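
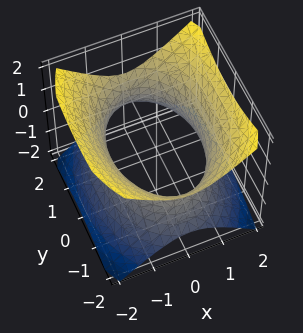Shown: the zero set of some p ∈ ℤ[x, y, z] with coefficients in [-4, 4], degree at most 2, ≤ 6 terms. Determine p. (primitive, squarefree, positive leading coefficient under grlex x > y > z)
First, degree: an hourglass — one-sheet hyperboloid; a quadric, so deg p = 2.
Then, symmetries: the x ↦ −x reflection is a symmetry, so x appears only in even powers; mirror symmetry z ↦ −z ⇒ only even powers of z; it's symmetric under y → −y, forcing even powers of y.
Next, observable constraints: the surface avoids every integer z-axis point in the box.
Finally, together with the visible shape, these determine p as stated.

2*x^2 + y^2 - 2*z^2 - 3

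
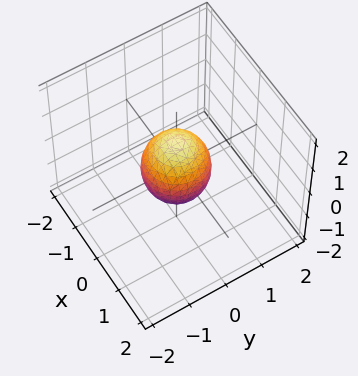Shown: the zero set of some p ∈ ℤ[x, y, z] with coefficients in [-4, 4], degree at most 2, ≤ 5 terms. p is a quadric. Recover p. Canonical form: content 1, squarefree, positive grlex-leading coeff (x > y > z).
3*x^2 + 3*y^2 + 2*z^2 - 2

Degree: bounded and convex; a quadric, so deg p = 2.
Symmetries: the z ↦ −z reflection is a symmetry, so z appears only in even powers; rotational symmetry about the z-axis ⇒ p depends on x, y only through x² + y².
From the axis intercepts and sections: a circular section at z = 0 has radius between 0 and 1; the z-axis gridline crossings are at z ∈ {-1, 1}.
Assembling these constraints gives the stated polynomial.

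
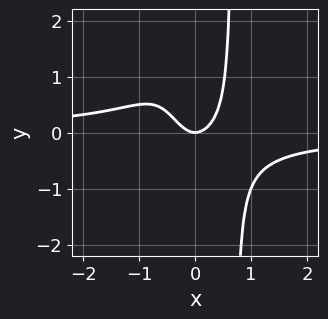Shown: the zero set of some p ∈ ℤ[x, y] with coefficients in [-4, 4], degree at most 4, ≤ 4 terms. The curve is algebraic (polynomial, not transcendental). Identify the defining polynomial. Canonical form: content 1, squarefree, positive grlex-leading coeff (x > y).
1. deg p = 4. The shape is more complex than any degree-3 curve.
2. Against the integer gridlines: one x-axis crossing is at x = 0; it crosses the y-axis at the gridline y = 0.
3. Solving for integer coefficients yields p as stated.

3*x^3*y + 2*x^2 - y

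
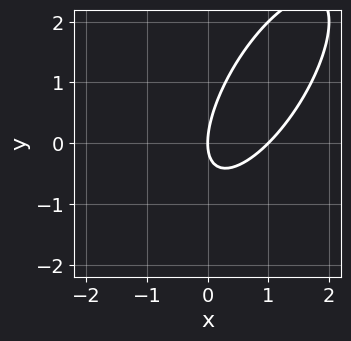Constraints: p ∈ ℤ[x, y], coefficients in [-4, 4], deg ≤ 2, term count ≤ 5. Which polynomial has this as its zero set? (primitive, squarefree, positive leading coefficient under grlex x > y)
2*x^2 - 2*x*y + y^2 - 2*x

First, deg p = 2. A generic line meets the curve in up to 2 points.
Then, reading off the gridlines: among the integer gridlines, it crosses the x-axis at x ∈ {0, 1}; one y-axis crossing is at y = 0.
Finally, solving for integer coefficients yields p as stated.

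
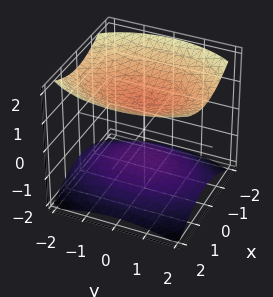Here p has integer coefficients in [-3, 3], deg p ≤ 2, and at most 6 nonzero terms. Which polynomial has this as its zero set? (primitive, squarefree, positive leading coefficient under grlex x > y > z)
2*x^2 + y^2 - 3*z^2 + 3

The picture has 2 separate pieces. They look like related sheets of one shape, so recover p as a whole.
deg p = 2. Two sheets facing apart; a quadric.
Symmetries: mirror symmetry x ↦ −x ⇒ only even powers of x; the y ↦ −y reflection is a symmetry, so y appears only in even powers; it's symmetric under z → −z, forcing even powers of z.
From the axis intercepts and sections: it misses every integer gridline on the y-axis; it misses every integer gridline on the x-axis.
Matching integer coefficients to the picture gives p. Check: (0, 0, -1) on the z-axis lies on the surface, and p(0, 0, -1) = 0. ✓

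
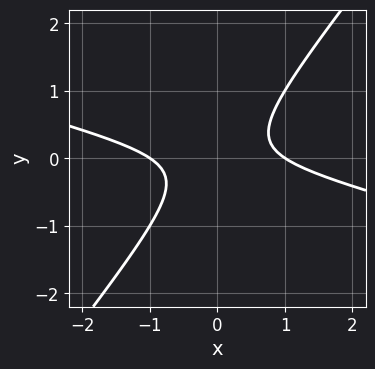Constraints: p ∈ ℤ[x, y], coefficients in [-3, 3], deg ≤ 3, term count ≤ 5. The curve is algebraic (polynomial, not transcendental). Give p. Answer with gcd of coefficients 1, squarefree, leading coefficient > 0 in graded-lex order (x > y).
x^2 + 3*x*y - 3*y^2 - 1

First, degree: a generic line meets the curve in up to 2 points, so deg p = 2.
Next, observable constraints: the x-axis gridline crossings are at x ∈ {-1, 1}; it misses every integer gridline on the y-axis.
Finally, solving for integer coefficients yields p as stated.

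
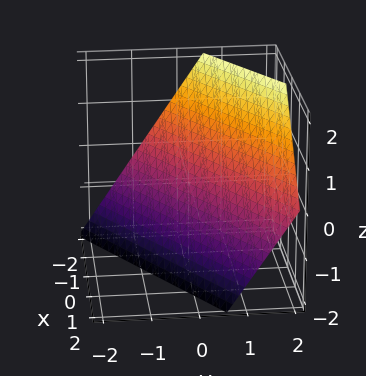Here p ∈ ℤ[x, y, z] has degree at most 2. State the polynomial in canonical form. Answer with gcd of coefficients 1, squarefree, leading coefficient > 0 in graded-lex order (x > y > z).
1. deg p = 1.
2. Reading off the gridlines: it meets the x-axis at x = -1 (among the integer gridlines); it crosses the z-axis at the gridline z = -1.
3. Assembling these constraints gives the stated polynomial.

2*x - 3*y + 2*z + 2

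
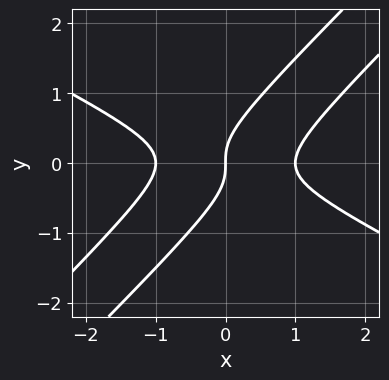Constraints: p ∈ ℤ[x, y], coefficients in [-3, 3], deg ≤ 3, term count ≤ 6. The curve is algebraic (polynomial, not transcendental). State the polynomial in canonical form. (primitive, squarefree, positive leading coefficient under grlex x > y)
First, degree: a generic line meets the curve in up to 3 points, so deg p = 3.
Then, against the integer gridlines: it crosses the y-axis at the gridline y = 0; among the integer gridlines, it crosses the x-axis at x ∈ {-1, 0, 1}.
Finally, the integer polynomial consistent with all of this is the stated p.

x^3 - 3*x*y^2 + 2*y^3 - x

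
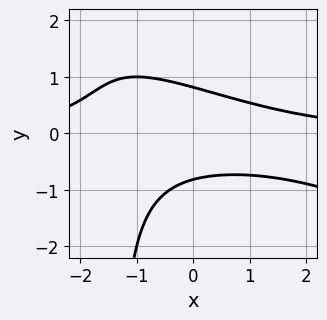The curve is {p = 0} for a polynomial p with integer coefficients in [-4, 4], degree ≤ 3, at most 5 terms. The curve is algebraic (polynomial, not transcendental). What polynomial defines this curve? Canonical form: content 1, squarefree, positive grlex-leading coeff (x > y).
x^2*y + 2*x*y^2 + 3*y^2 - 2

First, degree: the shape is more complex than any degree-2 curve, so deg p = 3.
Next, observable constraints: it misses every integer gridline on the x-axis.
Finally, matching integer coefficients to the picture gives p.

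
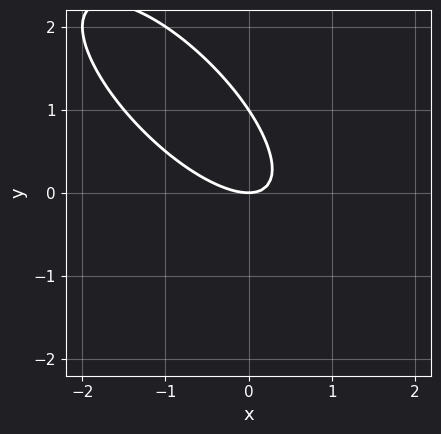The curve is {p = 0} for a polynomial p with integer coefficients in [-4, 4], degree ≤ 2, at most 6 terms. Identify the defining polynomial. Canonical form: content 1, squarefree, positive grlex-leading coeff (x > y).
deg p = 2. No degree-1 curve has this shape.
From the visible intercepts: it meets the x-axis at x = 0 (among the integer gridlines); the y-axis gridline crossings are at y ∈ {0, 1}.
Together with the visible shape, these determine p as stated.

2*x^2 + 3*x*y + 2*y^2 - 2*y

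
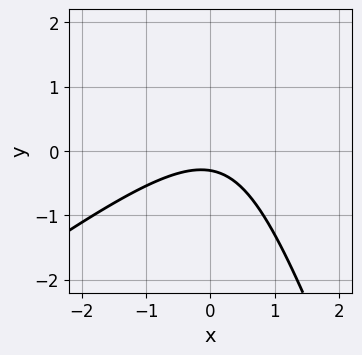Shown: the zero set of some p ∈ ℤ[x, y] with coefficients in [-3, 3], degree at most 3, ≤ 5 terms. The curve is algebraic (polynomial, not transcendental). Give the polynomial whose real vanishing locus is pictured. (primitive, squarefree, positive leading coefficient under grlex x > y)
1. The degree is 2 — no degree-1 curve has this shape.
2. From the visible intercepts: the curve avoids every integer x-axis point in the box.
3. The integer polynomial consistent with all of this is the stated p.

2*x^2 - 2*x*y - y^2 + 3*y + 1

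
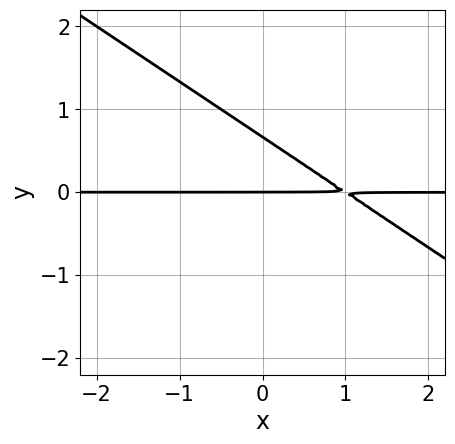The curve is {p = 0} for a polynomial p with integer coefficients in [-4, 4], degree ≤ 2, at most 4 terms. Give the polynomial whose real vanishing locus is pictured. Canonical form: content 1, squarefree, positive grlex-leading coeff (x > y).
2*x*y + 3*y^2 - 2*y

1. deg p = 2. No degree-1 curve has this shape.
2. Against the integer gridlines: it meets the y-axis at y = 0 (among the integer gridlines); the visible x-axis segment lies entirely on the curve.
3. Together with the visible shape, these determine p as stated.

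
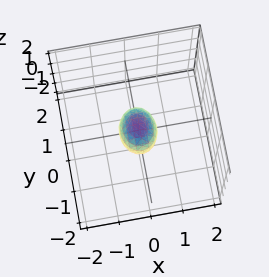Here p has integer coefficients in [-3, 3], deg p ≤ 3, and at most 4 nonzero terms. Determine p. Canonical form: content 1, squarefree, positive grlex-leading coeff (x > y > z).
3*x^2 + 2*y^2 + 2*z^2 - 1

deg p = 2. Bounded and convex; a quadric.
Symmetries: mirror symmetry x ↦ −x ⇒ only even powers of x; the z ↦ −z reflection is a symmetry, so z appears only in even powers; the y ↦ −y reflection is a symmetry, so y appears only in even powers.
These observations pin down the coefficients.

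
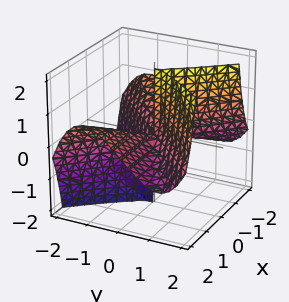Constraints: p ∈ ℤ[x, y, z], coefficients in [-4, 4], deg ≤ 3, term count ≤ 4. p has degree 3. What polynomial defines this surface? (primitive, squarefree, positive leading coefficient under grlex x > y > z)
x^2*y + x^2*z - y^3

(a) deg p = 3. A generic line meets the surface in up to 3 points.
(b) From the visible intercepts: the visible z-axis segment lies entirely on the surface; it meets the y-axis at y = 0 (among the integer gridlines); the visible x-axis segment lies entirely on the surface.
(c) These observations pin down the coefficients.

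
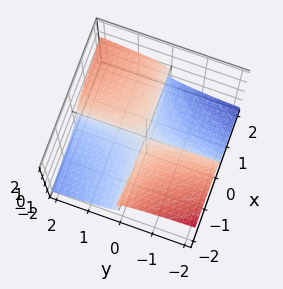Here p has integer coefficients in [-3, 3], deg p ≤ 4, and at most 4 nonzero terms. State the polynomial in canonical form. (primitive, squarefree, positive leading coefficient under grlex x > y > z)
(a) deg p = 3. A generic line meets the surface in up to 3 points.
(b) Checking where it meets the axes: the visible x-axis segment lies entirely on the surface; every point of the y-axis in the box is on the surface; one z-axis crossing is at z = 0.
(c) Assembling these constraints gives the stated polynomial.

x*z^2 + 3*z^3 - x*y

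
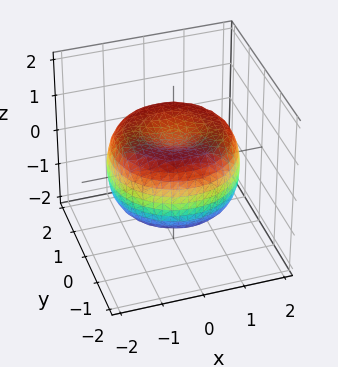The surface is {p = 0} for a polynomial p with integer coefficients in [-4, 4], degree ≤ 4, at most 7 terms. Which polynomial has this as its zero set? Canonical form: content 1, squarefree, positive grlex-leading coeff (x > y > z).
First, degree: a generic line meets the surface in up to 4 points, so deg p = 4.
Then, symmetries: the z-axis is an axis of rotation, so x and y enter only as x² + y².
Then, reading off the gridlines: a circular section at z = 1 has radius exactly 1.
Finally, together with the visible shape, these determine p as stated.

x^4 + 2*x^2*y^2 + y^4 - 2*x^2 - 2*y^2 + 2*z^2 - 1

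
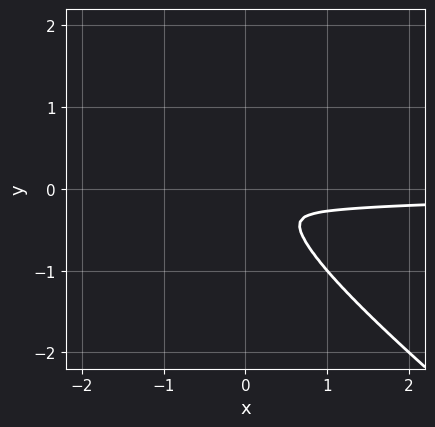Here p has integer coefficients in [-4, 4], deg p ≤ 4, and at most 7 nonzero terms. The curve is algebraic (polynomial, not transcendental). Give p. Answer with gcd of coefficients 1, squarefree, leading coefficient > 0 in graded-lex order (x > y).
x^3*y + 2*y^4 + 3*x^2*y + x^2 + y^2

1. Degree: no degree-3 curve has this shape, so deg p = 4.
2. The integer polynomial consistent with all of this is the stated p.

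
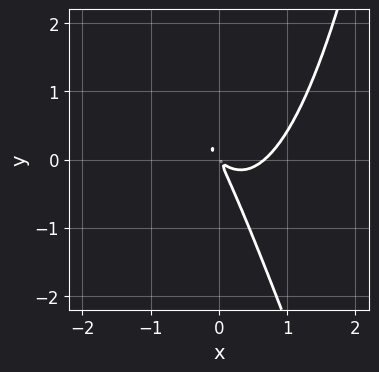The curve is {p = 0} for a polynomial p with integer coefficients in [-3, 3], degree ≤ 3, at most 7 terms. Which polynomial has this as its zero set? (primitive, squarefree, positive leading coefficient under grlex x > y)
3*x^3 + x^2*y - 2*x^2 - 3*x*y - y^2

deg p = 3.
Putting this together gives p.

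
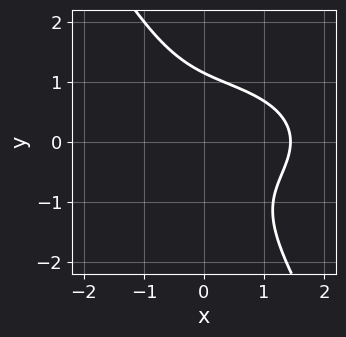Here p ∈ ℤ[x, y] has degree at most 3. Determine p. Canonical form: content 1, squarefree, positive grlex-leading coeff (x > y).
First, the degree is 3 — the shape is more complex than any degree-2 curve.
Finally, the integer polynomial consistent with all of this is the stated p.

x^3 + 3*x*y^2 + 2*y^3 - 3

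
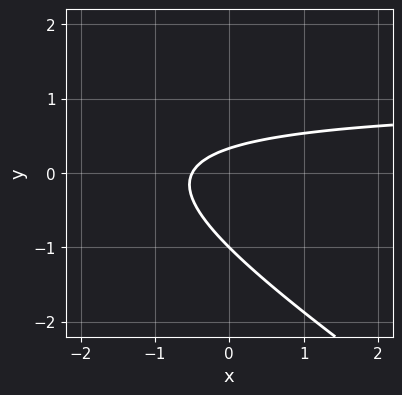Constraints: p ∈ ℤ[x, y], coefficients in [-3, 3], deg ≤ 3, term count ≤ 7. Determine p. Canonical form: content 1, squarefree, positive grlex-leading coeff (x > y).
2*x*y + 3*y^2 - 2*x + 2*y - 1

1. The degree is 2 — no degree-1 curve has this shape.
2. From the axis intercepts and sections: one y-axis crossing is at y = -1.
3. Assembling these constraints gives the stated polynomial.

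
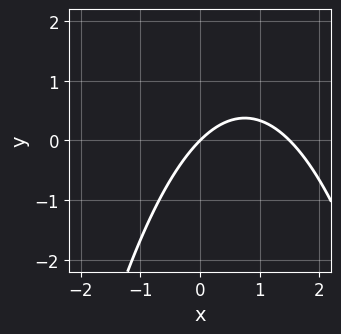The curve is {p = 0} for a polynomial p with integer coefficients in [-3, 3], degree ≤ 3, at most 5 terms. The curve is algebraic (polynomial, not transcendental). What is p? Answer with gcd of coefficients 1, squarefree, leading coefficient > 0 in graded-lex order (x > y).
2*x^2 - 3*x + 3*y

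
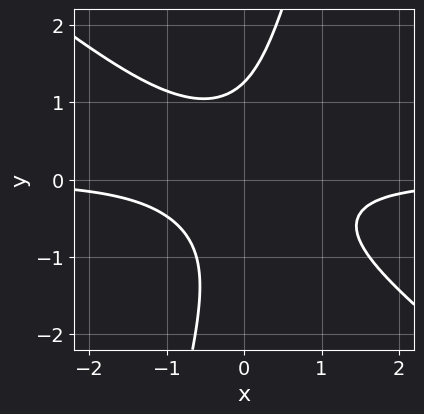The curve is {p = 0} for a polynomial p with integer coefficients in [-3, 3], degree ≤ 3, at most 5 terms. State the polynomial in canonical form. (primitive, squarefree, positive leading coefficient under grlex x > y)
1. deg p = 3. No degree-2 curve has this shape.
2. Against the integer gridlines: the curve avoids every integer x-axis point in the box.
3. Matching integer coefficients to the picture gives p.

3*x^2*y + 3*x*y^2 - y^3 + 2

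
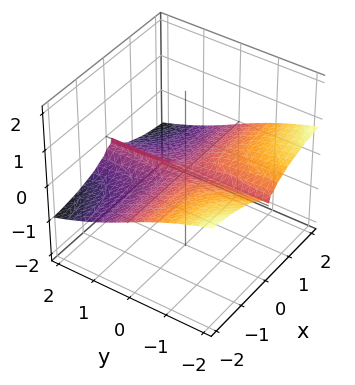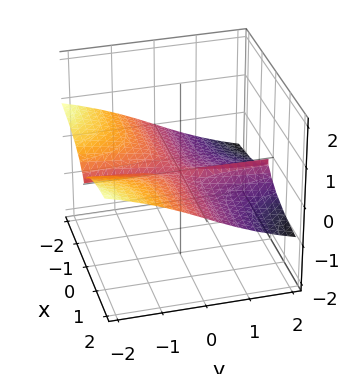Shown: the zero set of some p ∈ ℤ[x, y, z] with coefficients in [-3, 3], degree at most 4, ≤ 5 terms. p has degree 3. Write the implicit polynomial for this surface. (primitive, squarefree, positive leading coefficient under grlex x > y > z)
x^2*y + 2*x^2*z + 3*z^3

(a) deg p = 3. No degree-2 surface has this shape.
(b) Reading off the gridlines: every point of the x-axis in the box is on the surface; it crosses the z-axis at the gridline z = 0; every point of the y-axis in the box is on the surface.
(c) Assembling these constraints gives the stated polynomial.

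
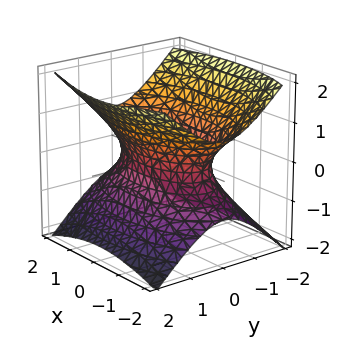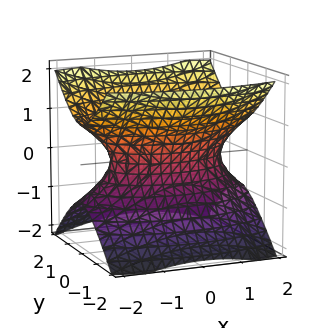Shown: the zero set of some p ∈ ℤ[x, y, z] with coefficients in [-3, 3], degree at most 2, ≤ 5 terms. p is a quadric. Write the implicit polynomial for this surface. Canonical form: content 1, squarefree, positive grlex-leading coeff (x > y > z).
1. Degree: one connected sheet with a waist; a quadric, so deg p = 2.
2. Symmetries: mirror symmetry y ↦ −y ⇒ only even powers of y; the x ↦ −x reflection is a symmetry, so x appears only in even powers; the z ↦ −z reflection is a symmetry, so z appears only in even powers.
3. From the axis intercepts and sections: it misses every integer gridline on the z-axis.
4. These observations pin down the coefficients.

x^2 + 3*y^2 - 3*z^2 - 2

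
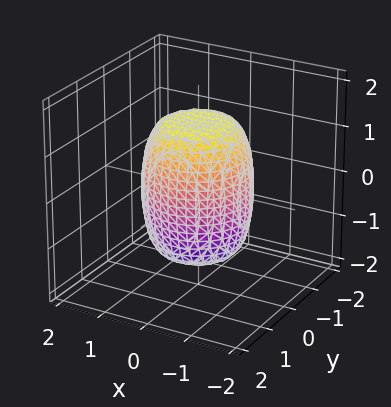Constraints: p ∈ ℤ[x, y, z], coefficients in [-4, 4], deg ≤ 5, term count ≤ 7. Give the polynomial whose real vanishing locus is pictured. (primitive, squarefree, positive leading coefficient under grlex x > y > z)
2*x^4 + 4*x^2*y^2 + 2*y^4 - x^2 - y^2 + z^2 - 2

First, degree: no degree-3 surface has this shape, so deg p = 4.
Next, by symmetry, every cross-section ⟂ z is a circle, so x, y appear only via x² + y².
Next, observable constraints: a circular section at z = 1 has radius exactly 1.
Finally, fitting integer coefficients to these (and the overall shape) gives p.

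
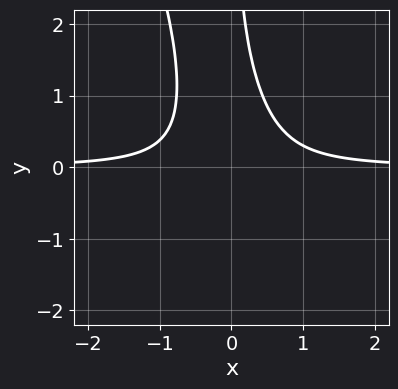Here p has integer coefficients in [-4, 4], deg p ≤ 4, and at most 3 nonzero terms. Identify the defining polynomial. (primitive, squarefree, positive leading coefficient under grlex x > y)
1. Degree: no degree-2 curve has this shape, so deg p = 3.
2. Observable constraints: it misses every integer gridline on the x-axis; the curve avoids every integer y-axis point in the box.
3. Fitting integer coefficients to these (and the overall shape) gives p.

3*x^2*y + x*y^2 - 1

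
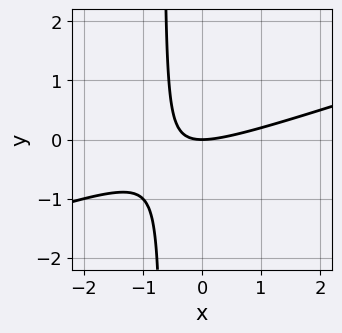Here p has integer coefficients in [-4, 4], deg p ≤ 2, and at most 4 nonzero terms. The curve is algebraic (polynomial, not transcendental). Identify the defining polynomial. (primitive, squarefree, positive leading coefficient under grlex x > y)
x^2 - 3*x*y - 2*y

1. The degree is 2 — a generic line meets the curve in up to 2 points.
2. From the axis intercepts and sections: it crosses the y-axis at the gridline y = 0; it meets the x-axis at x = 0 (among the integer gridlines).
3. Assembling these constraints gives the stated polynomial.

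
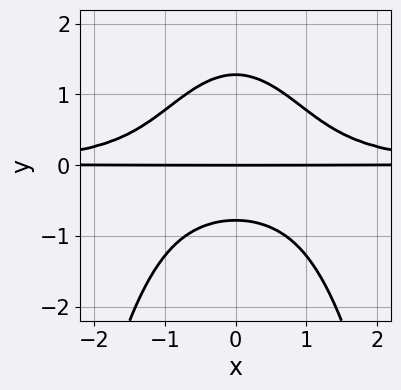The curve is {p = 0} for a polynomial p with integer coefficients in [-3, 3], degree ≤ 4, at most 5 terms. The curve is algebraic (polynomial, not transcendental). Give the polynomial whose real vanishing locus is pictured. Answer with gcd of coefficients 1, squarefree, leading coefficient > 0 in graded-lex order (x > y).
2*x^2*y^2 + 2*y^3 - y^2 - 2*y

1. Degree: a generic line meets the curve in up to 4 points, so deg p = 4.
2. Symmetries: mirror symmetry x ↦ −x ⇒ only even powers of x.
3. From the axis intercepts and sections: the visible x-axis segment lies entirely on the curve; it meets the y-axis at y = 0 (among the integer gridlines).
4. Putting this together gives p.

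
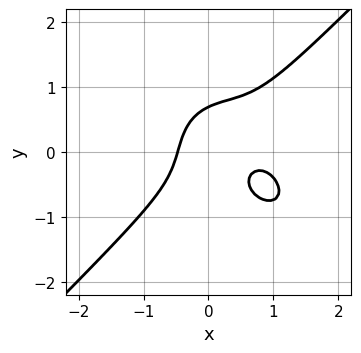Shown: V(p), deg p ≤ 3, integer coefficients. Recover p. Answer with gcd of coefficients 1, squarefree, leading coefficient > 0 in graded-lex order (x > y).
3*x^3 - 3*y^3 - 3*x^2 + 3*x*y + 1

1. The degree is 3 — no degree-2 curve has this shape.
2. Matching integer coefficients to the picture gives p.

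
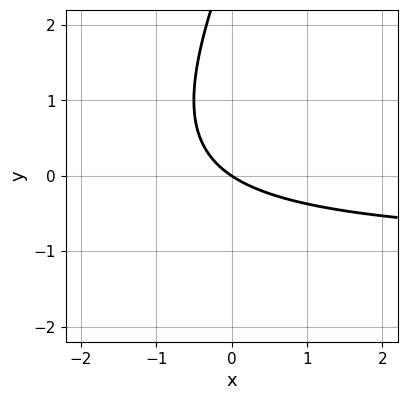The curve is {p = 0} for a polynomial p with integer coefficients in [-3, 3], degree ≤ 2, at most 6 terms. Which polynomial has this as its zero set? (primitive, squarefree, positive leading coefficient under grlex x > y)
2*x*y - y^2 + 2*x + 3*y

(a) deg p = 2.
(b) From the axis intercepts and sections: it crosses the y-axis at the gridline y = 0; it crosses the x-axis at the gridline x = 0.
(c) Fitting integer coefficients to these (and the overall shape) gives p.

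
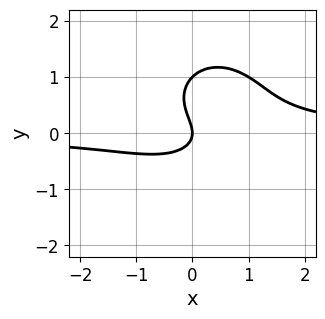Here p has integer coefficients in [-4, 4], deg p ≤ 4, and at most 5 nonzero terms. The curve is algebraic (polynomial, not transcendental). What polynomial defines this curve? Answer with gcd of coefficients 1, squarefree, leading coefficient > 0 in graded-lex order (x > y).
3*x^2*y + 3*y^3 - x*y - 3*y^2 - 2*x

(a) Degree: the shape is more complex than any degree-2 curve, so deg p = 3.
(b) From the axis intercepts and sections: it crosses the x-axis at the gridline x = 0; among the integer gridlines, it crosses the y-axis at y ∈ {0, 1}.
(c) Matching integer coefficients to the picture gives p.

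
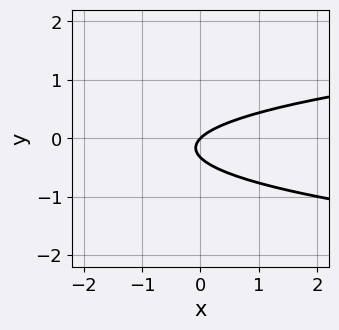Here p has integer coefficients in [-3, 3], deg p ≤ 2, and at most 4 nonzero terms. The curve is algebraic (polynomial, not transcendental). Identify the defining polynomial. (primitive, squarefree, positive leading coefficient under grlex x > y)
First, deg p = 2.
Then, checking where it meets the axes: it meets the y-axis at y = 0 (among the integer gridlines); one x-axis crossing is at x = 0.
Finally, the integer polynomial consistent with all of this is the stated p.

3*y^2 - x + y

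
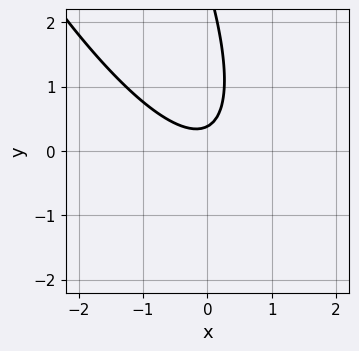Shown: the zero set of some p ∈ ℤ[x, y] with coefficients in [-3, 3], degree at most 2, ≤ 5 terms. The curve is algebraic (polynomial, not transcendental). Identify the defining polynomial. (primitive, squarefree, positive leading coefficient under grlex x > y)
Degree: no degree-1 curve has this shape, so deg p = 2.
Reading off the gridlines: the curve avoids every integer x-axis point in the box.
Fitting integer coefficients to these (and the overall shape) gives p.

3*x^2 + 3*x*y + y^2 - 3*y + 1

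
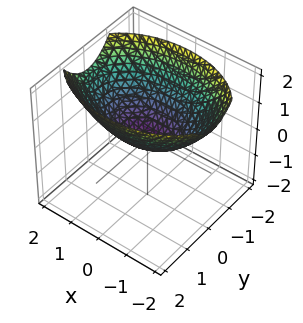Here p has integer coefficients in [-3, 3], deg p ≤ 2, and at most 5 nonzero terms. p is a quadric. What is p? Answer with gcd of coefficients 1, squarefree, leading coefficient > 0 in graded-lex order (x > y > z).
x^2 + 2*y^2 - 3*z

1. Degree: a single bowl opening along one axis; a quadric, so deg p = 2.
2. Symmetries: the x ↦ −x reflection is a symmetry, so x appears only in even powers; mirror symmetry y ↦ −y ⇒ only even powers of y.
3. Checking where it meets the axes: it meets the z-axis at z = 0 (among the integer gridlines); it meets the x-axis at x = 0 (among the integer gridlines); one y-axis crossing is at y = 0.
4. The integer polynomial consistent with all of this is the stated p.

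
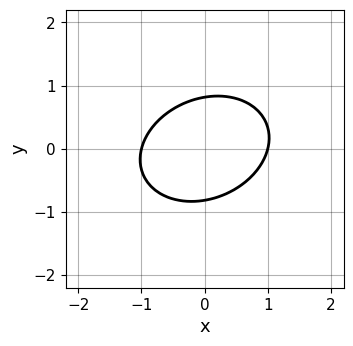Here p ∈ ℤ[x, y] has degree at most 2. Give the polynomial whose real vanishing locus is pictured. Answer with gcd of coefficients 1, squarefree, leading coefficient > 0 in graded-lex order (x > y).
2*x^2 - x*y + 3*y^2 - 2

The degree is 2 — no degree-1 curve has this shape.
From the visible intercepts: the x-axis gridline crossings are at x ∈ {-1, 1}.
Fitting integer coefficients to these (and the overall shape) gives p.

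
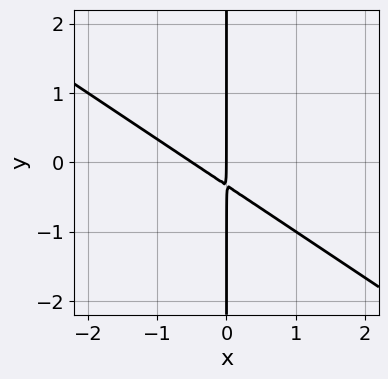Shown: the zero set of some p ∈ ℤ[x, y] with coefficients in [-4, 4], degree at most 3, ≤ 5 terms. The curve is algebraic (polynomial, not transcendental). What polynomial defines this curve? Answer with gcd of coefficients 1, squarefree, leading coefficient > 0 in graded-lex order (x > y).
2*x^2 + 3*x*y + x

Degree: no degree-1 curve has this shape, so deg p = 2.
Checking where it meets the axes: it meets the x-axis at x = 0 (among the integer gridlines); every point of the y-axis in the box is on the curve.
Fitting integer coefficients to these (and the overall shape) gives p.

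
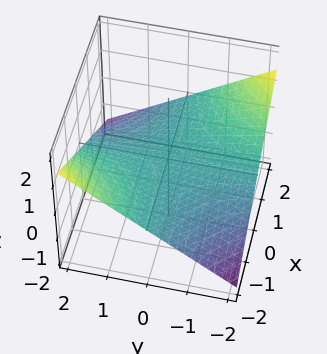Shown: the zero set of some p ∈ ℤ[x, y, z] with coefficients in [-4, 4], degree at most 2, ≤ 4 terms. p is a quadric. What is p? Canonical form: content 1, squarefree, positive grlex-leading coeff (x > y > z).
x*y + 3*z

First, degree: a saddle surface; a quadric, so deg p = 2.
Next, from the visible intercepts: every point of the x-axis in the box is on the surface; every point of the y-axis in the box is on the surface; it crosses the z-axis at the gridline z = 0.
Finally, matching integer coefficients to the picture gives p.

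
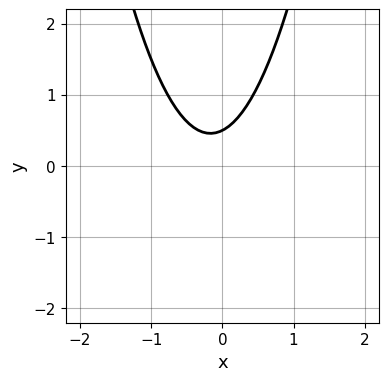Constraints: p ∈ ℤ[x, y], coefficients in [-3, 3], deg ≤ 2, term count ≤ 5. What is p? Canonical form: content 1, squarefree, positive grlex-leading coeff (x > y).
Degree: the shape is more complex than any degree-1 curve, so deg p = 2.
Observable constraints: it misses every integer gridline on the x-axis.
The integer polynomial consistent with all of this is the stated p.

3*x^2 + x - 2*y + 1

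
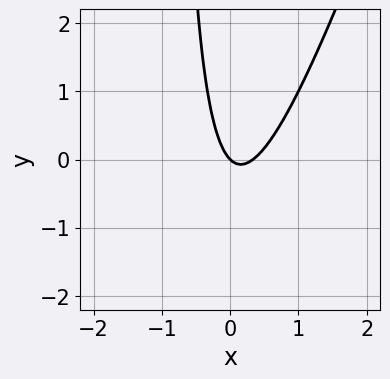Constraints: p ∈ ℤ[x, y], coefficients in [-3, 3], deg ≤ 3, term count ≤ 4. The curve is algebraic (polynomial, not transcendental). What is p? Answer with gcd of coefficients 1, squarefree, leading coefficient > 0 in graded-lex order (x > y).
(a) deg p = 2.
(b) From the axis intercepts and sections: it crosses the y-axis at the gridline y = 0; one x-axis crossing is at x = 0.
(c) Assembling these constraints gives the stated polynomial.

3*x^2 - x*y - x - y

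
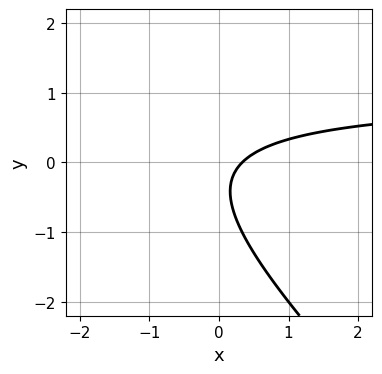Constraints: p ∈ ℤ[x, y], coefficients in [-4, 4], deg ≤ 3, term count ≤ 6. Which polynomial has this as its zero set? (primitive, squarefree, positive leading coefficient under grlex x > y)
3*x*y + 3*y^2 - 3*x + 2*y + 1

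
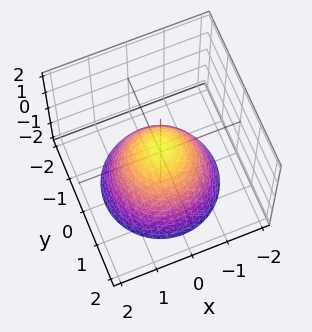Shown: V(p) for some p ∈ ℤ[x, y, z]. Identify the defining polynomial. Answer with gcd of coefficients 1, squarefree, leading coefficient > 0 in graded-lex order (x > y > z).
The degree is 2 — no degree-1 surface has this shape.
Symmetries: the z-axis is an axis of rotation, so x and y enter only as x² + y².
Against the integer gridlines: a circular section at z = -2 has radius between 1 and 2.
Assembling these constraints gives the stated polynomial.

3*x^2 + 3*y^2 + 3*z - 1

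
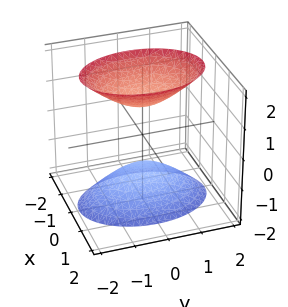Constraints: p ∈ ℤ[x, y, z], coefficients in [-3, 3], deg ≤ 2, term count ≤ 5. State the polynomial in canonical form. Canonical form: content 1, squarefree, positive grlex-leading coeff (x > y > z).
First, the picture has 2 separate pieces.
Then, the degree is 2 — two sheets facing apart; a quadric.
Next, symmetries: mirror symmetry y ↦ −y ⇒ only even powers of y; the x ↦ −x reflection is a symmetry, so x appears only in even powers; the z ↦ −z reflection is a symmetry, so z appears only in even powers.
Next, checking where it meets the axes: the surface avoids every integer x-axis point in the box; among the integer gridlines, it crosses the z-axis at z ∈ {-1, 1}; the surface avoids every integer y-axis point in the box.
Finally, solving for integer coefficients yields p as stated.

2*x^2 + y^2 - z^2 + 1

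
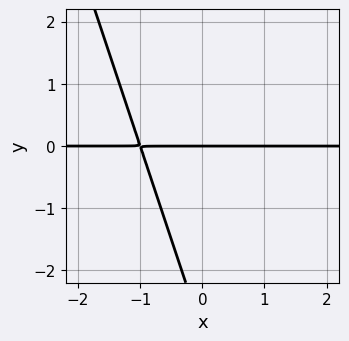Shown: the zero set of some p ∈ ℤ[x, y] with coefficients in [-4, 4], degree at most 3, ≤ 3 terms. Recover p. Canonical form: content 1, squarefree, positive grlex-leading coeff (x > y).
The degree is 2 — the shape is more complex than any degree-1 curve.
Reading off the gridlines: it crosses the y-axis at the gridline y = 0; the visible x-axis segment lies entirely on the curve.
Solving for integer coefficients yields p as stated.

3*x*y + y^2 + 3*y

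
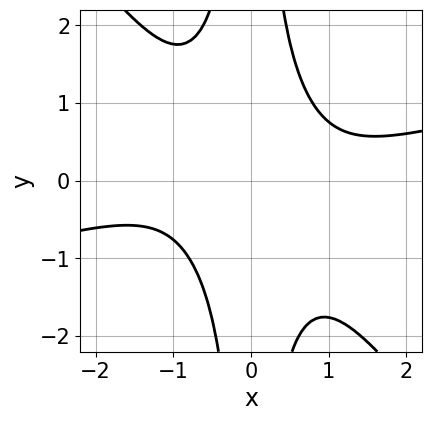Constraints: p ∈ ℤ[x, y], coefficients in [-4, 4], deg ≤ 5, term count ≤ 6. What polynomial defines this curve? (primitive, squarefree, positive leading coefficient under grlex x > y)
First, deg p = 4.
Next, reading off the gridlines: it misses every integer gridline on the x-axis; the curve avoids every integer y-axis point in the box.
Finally, fitting integer coefficients to these (and the overall shape) gives p.

x^4 - 3*x^3*y - 3*x^2*y^2 + 3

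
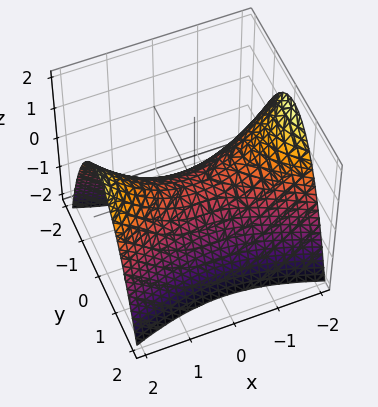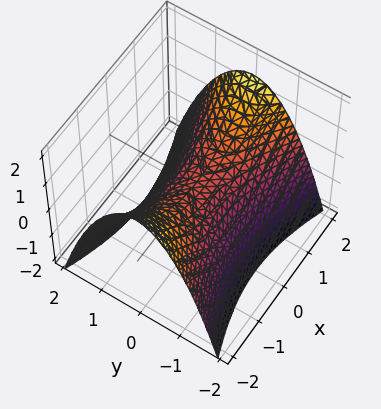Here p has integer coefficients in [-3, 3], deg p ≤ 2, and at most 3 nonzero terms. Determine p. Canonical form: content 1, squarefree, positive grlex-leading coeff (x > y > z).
x^2 - 3*y^2 - 3*z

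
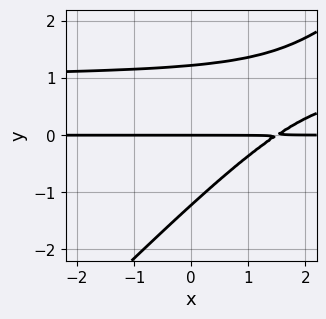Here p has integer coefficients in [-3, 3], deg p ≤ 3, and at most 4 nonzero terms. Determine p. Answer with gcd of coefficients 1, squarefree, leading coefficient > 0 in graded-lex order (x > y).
1. The degree is 3 — no degree-2 curve has this shape.
2. Reading off the gridlines: one y-axis crossing is at y = 0; the visible x-axis segment lies entirely on the curve.
3. Together with the visible shape, these determine p as stated.

2*x*y^2 - 2*y^3 - 2*x*y + 3*y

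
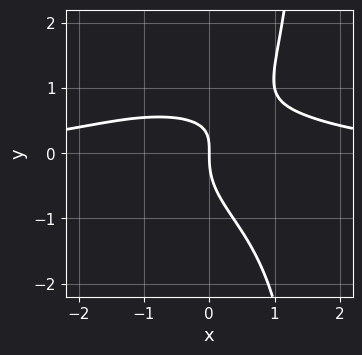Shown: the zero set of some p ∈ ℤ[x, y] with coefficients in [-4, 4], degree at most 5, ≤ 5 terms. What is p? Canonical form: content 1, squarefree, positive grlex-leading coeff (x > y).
x^3*y + 2*x*y^3 - 3*y^3 + 3*x*y - 3*x

First, degree: the shape is more complex than any degree-3 curve, so deg p = 4.
Next, reading off the gridlines: it crosses the x-axis at the gridline x = 0; it crosses the y-axis at the gridline y = 0.
Finally, solving for integer coefficients yields p as stated.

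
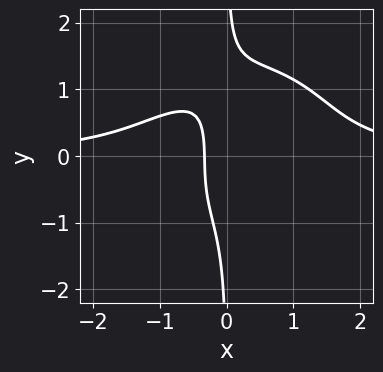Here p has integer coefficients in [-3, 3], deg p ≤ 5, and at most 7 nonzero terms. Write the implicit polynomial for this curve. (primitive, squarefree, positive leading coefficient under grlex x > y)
Degree: the shape is more complex than any degree-3 curve, so deg p = 4.
Observable constraints: it misses every integer gridline on the y-axis.
These observations pin down the coefficients.

2*x^3*y - x^2*y^2 + 2*x*y^3 - 3*x - 1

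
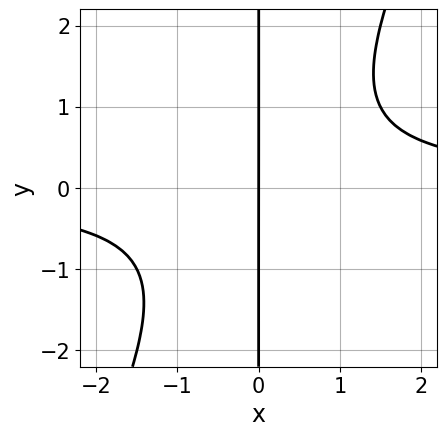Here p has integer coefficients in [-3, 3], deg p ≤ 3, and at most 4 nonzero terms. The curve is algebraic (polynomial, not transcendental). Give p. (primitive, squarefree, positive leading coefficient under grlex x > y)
1. The degree is 3 — no degree-2 curve has this shape.
2. Checking where it meets the axes: one x-axis crossing is at x = 0; the visible y-axis segment lies entirely on the curve.
3. Fitting integer coefficients to these (and the overall shape) gives p.

2*x^2*y - x*y^2 - 2*x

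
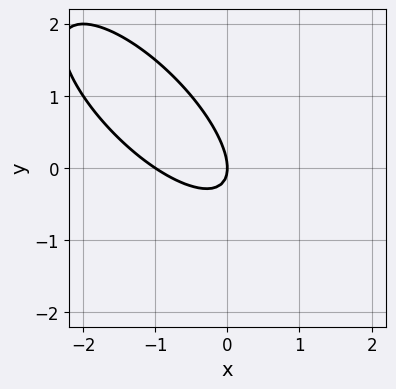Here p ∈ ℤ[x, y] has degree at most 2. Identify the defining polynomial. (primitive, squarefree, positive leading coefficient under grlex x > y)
(a) The degree is 2 — a generic line meets the curve in up to 2 points.
(b) Checking where it meets the axes: one y-axis crossing is at y = 0; among the integer gridlines, it crosses the x-axis at x ∈ {-1, 0}.
(c) Solving for integer coefficients yields p as stated.

2*x^2 + 3*x*y + 2*y^2 + 2*x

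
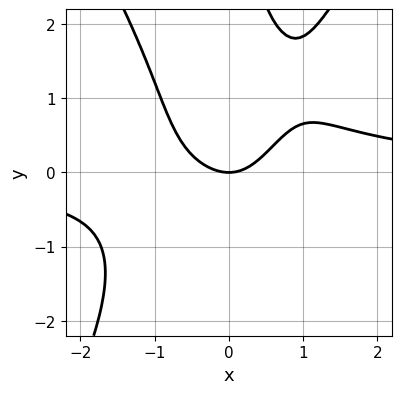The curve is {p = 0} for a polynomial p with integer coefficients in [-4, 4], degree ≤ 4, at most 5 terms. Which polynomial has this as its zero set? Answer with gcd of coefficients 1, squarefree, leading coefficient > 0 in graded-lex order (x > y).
3*x^3*y - x*y^3 - 3*x^2 - x*y + 3*y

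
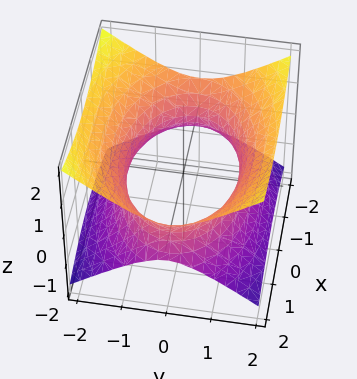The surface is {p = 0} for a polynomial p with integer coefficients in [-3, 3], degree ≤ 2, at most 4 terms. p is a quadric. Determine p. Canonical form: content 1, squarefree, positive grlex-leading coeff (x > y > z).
(a) deg p = 2. One connected sheet with a waist; a quadric.
(b) Symmetries: the z ↦ −z reflection is a symmetry, so z appears only in even powers; mirror symmetry y ↦ −y ⇒ only even powers of y; the x ↦ −x reflection is a symmetry, so x appears only in even powers.
(c) From the axis intercepts and sections: the surface avoids every integer z-axis point in the box.
(d) Putting this together gives p.

x^2 + 2*y^2 - 3*z^2 - 3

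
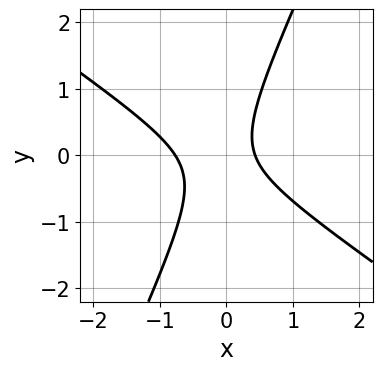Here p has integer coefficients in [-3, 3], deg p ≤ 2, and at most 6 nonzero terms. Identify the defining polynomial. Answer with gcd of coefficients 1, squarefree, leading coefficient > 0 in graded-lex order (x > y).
1. The degree is 2 — no degree-1 curve has this shape.
2. Reading off the gridlines: it misses every integer gridline on the y-axis.
3. Together with the visible shape, these determine p as stated.

3*x^2 + 3*x*y - 2*y^2 + x - 1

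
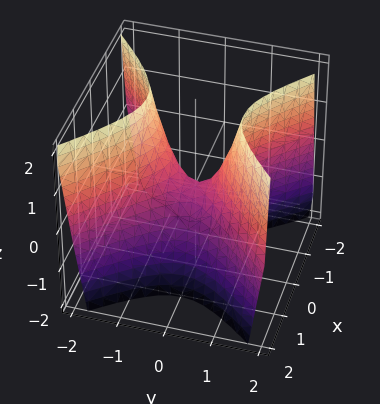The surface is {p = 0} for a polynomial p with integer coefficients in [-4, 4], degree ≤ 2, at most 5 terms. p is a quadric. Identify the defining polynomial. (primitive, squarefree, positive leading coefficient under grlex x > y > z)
2*x^2 - 2*y^2 + z

(a) The degree is 2 — a saddle surface; a quadric.
(b) Symmetries: it's symmetric under x → −x, forcing even powers of x; it's symmetric under y → −y, forcing even powers of y.
(c) Observable constraints: it meets the y-axis at y = 0 (among the integer gridlines); it crosses the z-axis at the gridline z = 0; one x-axis crossing is at x = 0.
(d) Matching integer coefficients to the picture gives p.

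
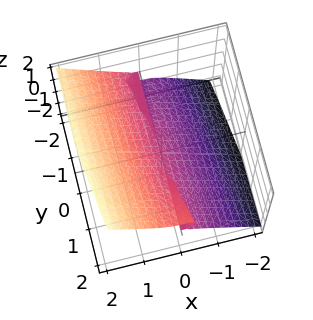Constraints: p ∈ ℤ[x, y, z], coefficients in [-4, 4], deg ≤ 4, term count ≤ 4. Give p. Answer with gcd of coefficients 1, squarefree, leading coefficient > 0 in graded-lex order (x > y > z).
3*x^3 + y*z^2 - 3*z^3

The degree is 3 — the shape is more complex than any degree-2 surface.
Observable constraints: it meets the z-axis at z = 0 (among the integer gridlines); the visible y-axis segment lies entirely on the surface.
Together with the visible shape, these determine p as stated.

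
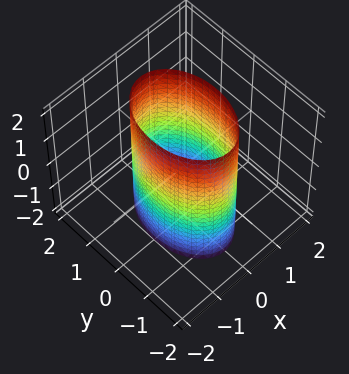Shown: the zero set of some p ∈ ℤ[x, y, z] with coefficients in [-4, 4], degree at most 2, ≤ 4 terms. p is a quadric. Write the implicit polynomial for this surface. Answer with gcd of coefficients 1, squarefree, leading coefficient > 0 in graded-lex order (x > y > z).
(a) deg p = 2.
(b) Symmetries: mirror symmetry y ↦ −y ⇒ only even powers of y; the z ↦ −z reflection is a symmetry, so z appears only in even powers; mirror symmetry x ↦ −x ⇒ only even powers of x.
(c) Reading off the gridlines: among the integer gridlines, it crosses the x-axis at x ∈ {-1, 1}; it misses every integer gridline on the z-axis.
(d) These observations pin down the coefficients.

2*x^2 + y^2 - 2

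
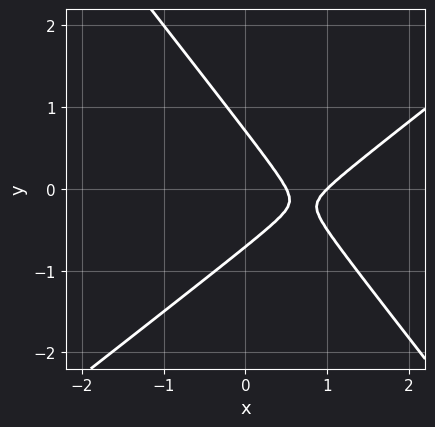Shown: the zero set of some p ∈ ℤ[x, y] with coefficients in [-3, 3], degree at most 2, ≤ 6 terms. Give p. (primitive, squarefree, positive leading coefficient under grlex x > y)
2*x^2 - x*y - 2*y^2 - 3*x + 1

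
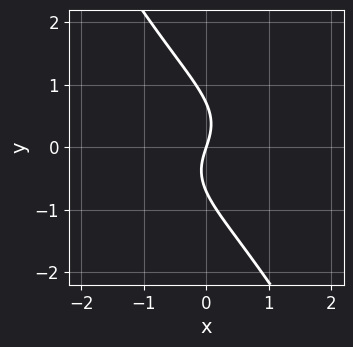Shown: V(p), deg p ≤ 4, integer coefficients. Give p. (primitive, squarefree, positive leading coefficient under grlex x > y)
x^3 + 3*x*y^2 + 2*y^3 + 3*x - y

1. The degree is 3 — the shape is more complex than any degree-2 curve.
2. Against the integer gridlines: it crosses the y-axis at the gridline y = 0; it crosses the x-axis at the gridline x = 0.
3. The integer polynomial consistent with all of this is the stated p.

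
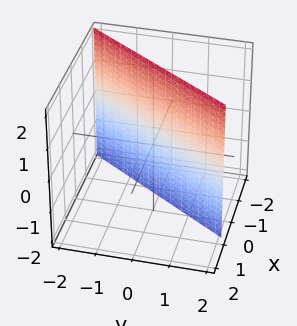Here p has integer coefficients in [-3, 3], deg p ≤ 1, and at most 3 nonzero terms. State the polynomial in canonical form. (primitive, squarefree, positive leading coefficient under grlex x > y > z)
The degree is 1 — every cross-section is a straight line — this is a plane.
From the axis intercepts and sections: no z-intercept at any integer in the box; one y-axis crossing is at y = 1.
Assembling these constraints gives the stated polynomial.

3*x - 2*y + 2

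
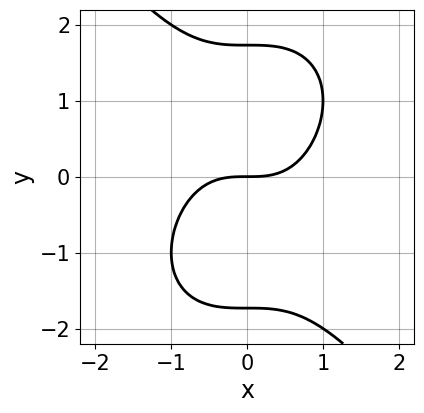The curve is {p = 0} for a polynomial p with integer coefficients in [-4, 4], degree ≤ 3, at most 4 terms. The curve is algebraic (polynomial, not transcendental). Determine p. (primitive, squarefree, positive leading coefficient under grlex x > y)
2*x^3 + y^3 - 3*y

(a) The degree is 3 — no degree-2 curve has this shape.
(b) Checking where it meets the axes: it crosses the y-axis at the gridline y = 0; one x-axis crossing is at x = 0.
(c) These observations pin down the coefficients.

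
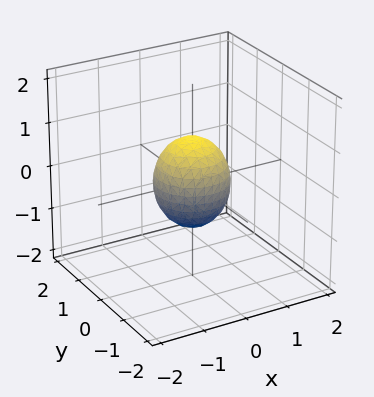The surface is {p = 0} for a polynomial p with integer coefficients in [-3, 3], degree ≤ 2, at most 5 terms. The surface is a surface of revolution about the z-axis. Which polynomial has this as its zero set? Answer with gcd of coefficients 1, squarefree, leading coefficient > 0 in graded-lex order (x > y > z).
First, the degree is 2 — a generic line meets the surface in up to 2 points.
Then, by symmetry, every cross-section ⟂ z is a circle, so x, y appear only via x² + y².
Then, from the axis intercepts and sections: a circular section at z = 0 has radius between 0 and 1; among the integer gridlines, it crosses the z-axis at z ∈ {-1, 1}.
Finally, putting this together gives p.

3*x^2 + 3*y^2 + 2*z^2 - 2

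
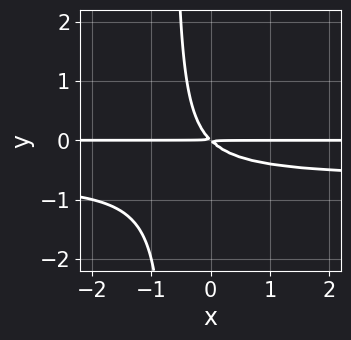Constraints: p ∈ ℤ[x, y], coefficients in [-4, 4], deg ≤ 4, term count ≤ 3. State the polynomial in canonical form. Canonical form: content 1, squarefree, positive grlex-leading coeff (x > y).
3*x*y^2 + 2*x*y + 2*y^2

First, deg p = 3. The shape is more complex than any degree-2 curve.
Next, against the integer gridlines: the visible x-axis segment lies entirely on the curve.
Finally, solving for integer coefficients yields p as stated.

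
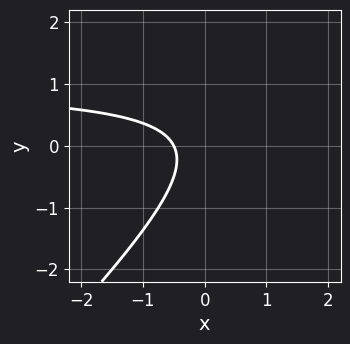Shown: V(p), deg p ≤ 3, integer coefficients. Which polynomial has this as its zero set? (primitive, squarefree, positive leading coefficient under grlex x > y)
1. The degree is 2 — the shape is more complex than any degree-1 curve.
2. Against the integer gridlines: it misses every integer gridline on the y-axis.
3. Assembling these constraints gives the stated polynomial.

2*x*y - 2*y^2 - 2*x - 1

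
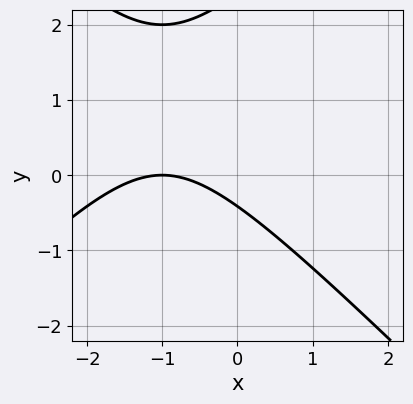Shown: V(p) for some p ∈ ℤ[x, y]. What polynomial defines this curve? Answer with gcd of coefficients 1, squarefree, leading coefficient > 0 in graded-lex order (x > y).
x^2 - y^2 + 2*x + 2*y + 1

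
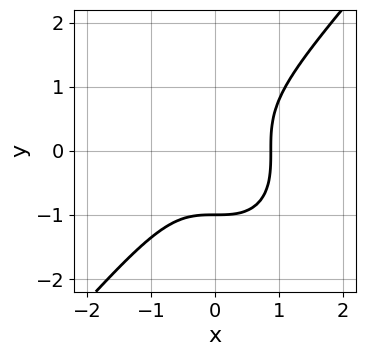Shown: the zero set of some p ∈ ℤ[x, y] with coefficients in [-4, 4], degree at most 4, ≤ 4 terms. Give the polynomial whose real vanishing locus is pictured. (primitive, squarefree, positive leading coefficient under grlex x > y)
3*x^3 - 2*y^3 - 2

(a) deg p = 3.
(b) From the visible intercepts: it meets the y-axis at y = -1 (among the integer gridlines).
(c) Matching integer coefficients to the picture gives p.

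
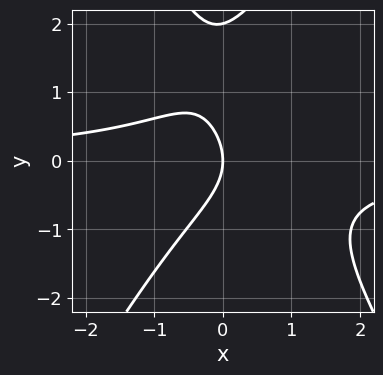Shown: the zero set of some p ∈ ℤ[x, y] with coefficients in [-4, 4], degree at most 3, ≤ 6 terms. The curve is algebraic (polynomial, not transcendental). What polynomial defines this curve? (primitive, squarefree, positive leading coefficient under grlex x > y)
3*x^2*y - y^3 - x*y + 2*y^2 + 3*x

(a) The degree is 3 — the shape is more complex than any degree-2 curve.
(b) Reading off the gridlines: the y-axis gridline crossings are at y ∈ {0, 2}; it crosses the x-axis at the gridline x = 0.
(c) Fitting integer coefficients to these (and the overall shape) gives p.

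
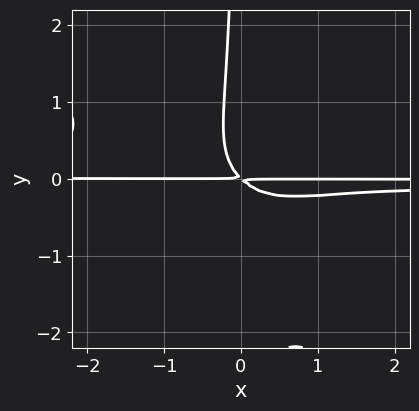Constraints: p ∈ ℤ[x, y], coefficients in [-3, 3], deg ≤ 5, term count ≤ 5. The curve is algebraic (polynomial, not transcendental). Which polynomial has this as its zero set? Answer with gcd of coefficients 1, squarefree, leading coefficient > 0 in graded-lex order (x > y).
First, the degree is 4 — no degree-3 curve has this shape.
Next, from the axis intercepts and sections: the visible x-axis segment lies entirely on the curve.
Finally, the integer polynomial consistent with all of this is the stated p.

2*x^2*y^2 + 2*x*y^3 + 2*x*y^2 + x*y + y^2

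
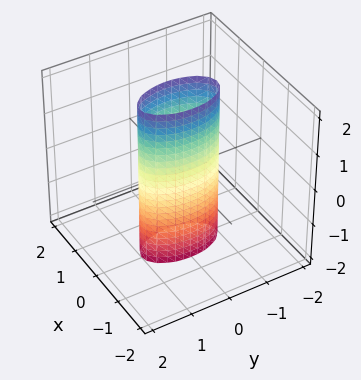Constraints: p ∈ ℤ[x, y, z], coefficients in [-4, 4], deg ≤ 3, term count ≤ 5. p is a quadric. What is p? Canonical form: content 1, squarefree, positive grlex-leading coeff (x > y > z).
3*x^2 + y^2 - 1

(a) Degree: constant cross-section along one axis; a quadric, so deg p = 2.
(b) Symmetries: mirror symmetry x ↦ −x ⇒ only even powers of x; it's symmetric under y → −y, forcing even powers of y; the z ↦ −z reflection is a symmetry, so z appears only in even powers.
(c) From the axis intercepts and sections: the y-axis gridline crossings are at y ∈ {-1, 1}; it misses every integer gridline on the z-axis.
(d) These observations pin down the coefficients.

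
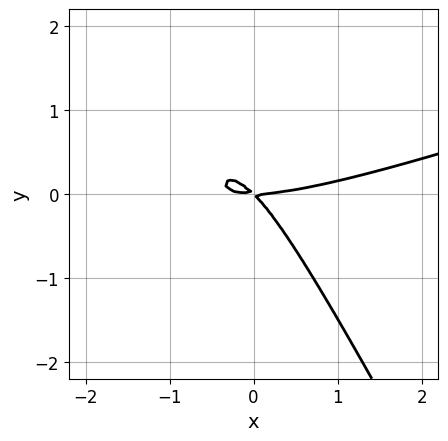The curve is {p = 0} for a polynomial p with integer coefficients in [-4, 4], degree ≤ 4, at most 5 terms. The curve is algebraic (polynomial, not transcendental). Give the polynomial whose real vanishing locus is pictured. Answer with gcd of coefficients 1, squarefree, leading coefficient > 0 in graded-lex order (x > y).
(a) deg p = 3. No degree-2 curve has this shape.
(b) Against the integer gridlines: one y-axis crossing is at y = 0; one x-axis crossing is at x = 0.
(c) Putting this together gives p.

x^3 - 3*x^2*y + y^3 - 3*x*y - 3*y^2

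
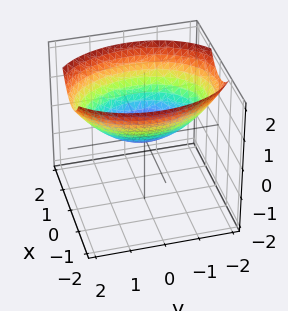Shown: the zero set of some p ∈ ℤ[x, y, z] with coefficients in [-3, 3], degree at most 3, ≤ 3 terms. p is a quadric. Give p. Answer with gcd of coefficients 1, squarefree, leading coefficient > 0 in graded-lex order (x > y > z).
2*x^2 + y^2 - 3*z

The degree is 2 — a paraboloid; a quadric.
Symmetries: mirror symmetry y ↦ −y ⇒ only even powers of y; mirror symmetry x ↦ −x ⇒ only even powers of x.
Against the integer gridlines: it meets the y-axis at y = 0 (among the integer gridlines); it meets the x-axis at x = 0 (among the integer gridlines).
These observations pin down the coefficients.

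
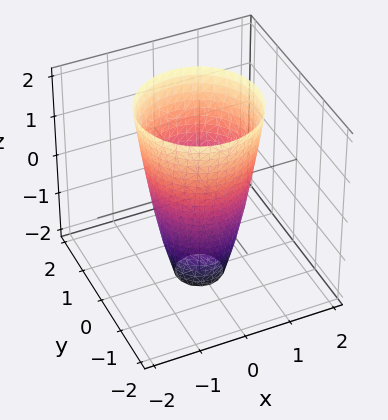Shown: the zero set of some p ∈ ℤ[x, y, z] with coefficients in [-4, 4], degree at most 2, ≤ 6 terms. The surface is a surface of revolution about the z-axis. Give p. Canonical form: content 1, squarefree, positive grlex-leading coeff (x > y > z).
3*x^2 + 3*y^2 - z - 3

1. deg p = 2.
2. Symmetry: the surface is invariant under rotation about z: p = q(x² + y², z).
3. From the visible intercepts: the x-axis gridline crossings are at x ∈ {-1, 1}; the surface avoids every integer z-axis point in the box.
4. Solving for integer coefficients yields p as stated.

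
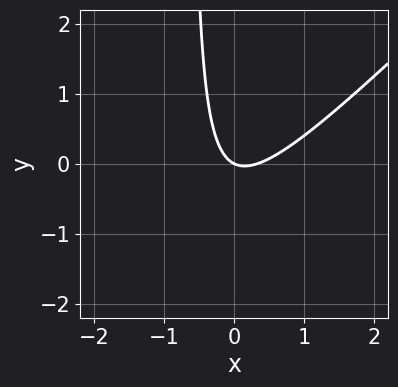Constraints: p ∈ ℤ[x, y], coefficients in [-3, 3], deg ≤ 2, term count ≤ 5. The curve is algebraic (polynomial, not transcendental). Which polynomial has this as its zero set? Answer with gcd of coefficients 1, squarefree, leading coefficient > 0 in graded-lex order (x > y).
3*x^2 - 3*x*y - x - 2*y

(a) deg p = 2. No degree-1 curve has this shape.
(b) Checking where it meets the axes: it meets the x-axis at x = 0 (among the integer gridlines); it crosses the y-axis at the gridline y = 0.
(c) Matching integer coefficients to the picture gives p.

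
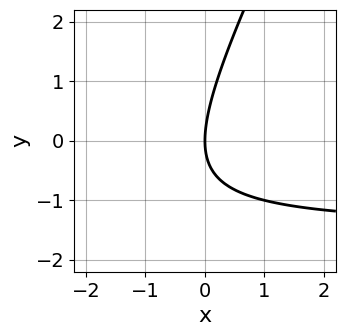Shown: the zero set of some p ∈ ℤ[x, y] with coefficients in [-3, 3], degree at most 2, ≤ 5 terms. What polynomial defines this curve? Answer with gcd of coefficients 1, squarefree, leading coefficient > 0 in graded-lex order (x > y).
2*x*y - y^2 + 3*x

1. deg p = 2. The shape is more complex than any degree-1 curve.
2. Checking where it meets the axes: it meets the y-axis at y = 0 (among the integer gridlines); it crosses the x-axis at the gridline x = 0.
3. Putting this together gives p.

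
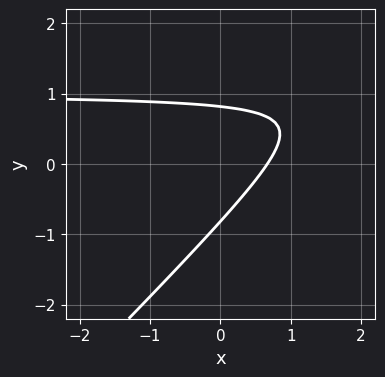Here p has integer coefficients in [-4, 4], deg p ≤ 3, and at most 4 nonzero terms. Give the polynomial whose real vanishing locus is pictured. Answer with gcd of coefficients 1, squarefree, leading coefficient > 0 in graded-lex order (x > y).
First, deg p = 2. The shape is more complex than any degree-1 curve.
Finally, putting this together gives p.

3*x*y - 3*y^2 - 3*x + 2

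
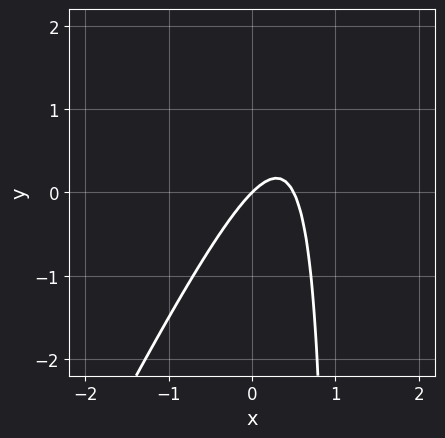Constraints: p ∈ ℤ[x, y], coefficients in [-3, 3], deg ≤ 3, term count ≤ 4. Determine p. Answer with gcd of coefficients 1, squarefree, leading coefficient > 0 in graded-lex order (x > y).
2*x^2 - x*y - x + y

First, deg p = 2.
Next, from the axis intercepts and sections: one y-axis crossing is at y = 0; one x-axis crossing is at x = 0.
Finally, fitting integer coefficients to these (and the overall shape) gives p.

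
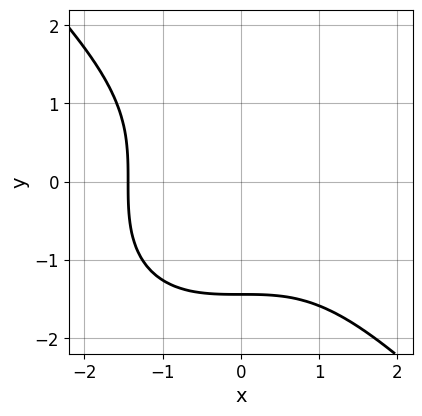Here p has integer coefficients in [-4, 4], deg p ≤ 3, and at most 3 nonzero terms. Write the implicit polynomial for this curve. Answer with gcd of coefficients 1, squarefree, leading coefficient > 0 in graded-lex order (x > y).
First, degree: no degree-2 curve has this shape, so deg p = 3.
Finally, the integer polynomial consistent with all of this is the stated p.

x^3 + y^3 + 3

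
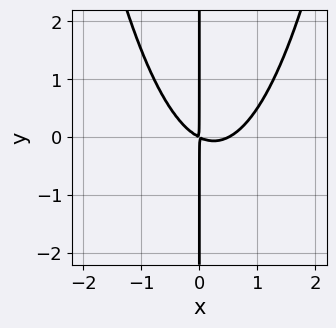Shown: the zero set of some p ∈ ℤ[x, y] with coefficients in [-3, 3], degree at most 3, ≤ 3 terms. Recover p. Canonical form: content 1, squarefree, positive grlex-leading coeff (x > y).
2*x^3 - x^2 - 2*x*y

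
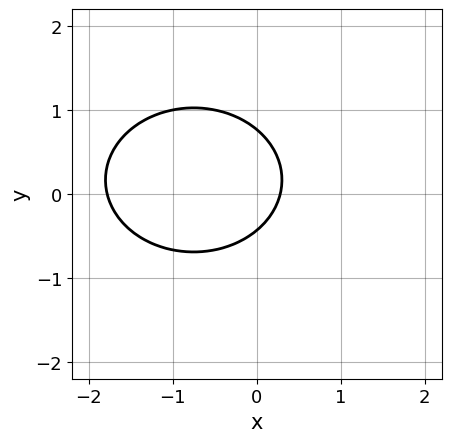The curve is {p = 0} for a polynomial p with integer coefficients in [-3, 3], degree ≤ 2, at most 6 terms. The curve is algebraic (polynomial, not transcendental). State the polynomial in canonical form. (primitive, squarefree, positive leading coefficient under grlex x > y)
2*x^2 + 3*y^2 + 3*x - y - 1

1. deg p = 2. The shape is more complex than any degree-1 curve.
2. Solving for integer coefficients yields p as stated.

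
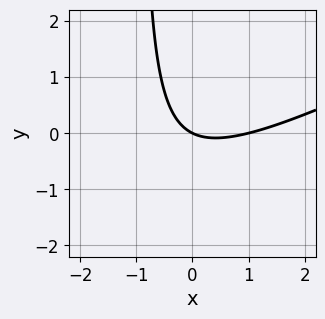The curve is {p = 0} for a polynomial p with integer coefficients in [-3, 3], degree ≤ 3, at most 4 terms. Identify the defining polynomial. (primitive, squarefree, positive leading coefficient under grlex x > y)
x^2 - 2*x*y - x - 2*y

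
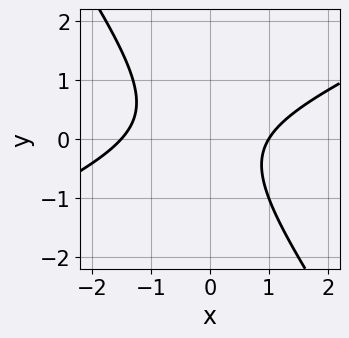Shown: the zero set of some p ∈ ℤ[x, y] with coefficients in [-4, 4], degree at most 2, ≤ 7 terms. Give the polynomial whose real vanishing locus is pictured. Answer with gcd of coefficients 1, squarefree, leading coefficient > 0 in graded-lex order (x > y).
(a) deg p = 2.
(b) Reading off the gridlines: the curve avoids every integer y-axis point in the box; it meets the x-axis at x = 1 (among the integer gridlines).
(c) Together with the visible shape, these determine p as stated.

2*x^2 - 3*x*y - 3*y^2 + x - 3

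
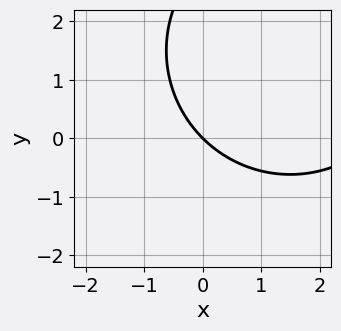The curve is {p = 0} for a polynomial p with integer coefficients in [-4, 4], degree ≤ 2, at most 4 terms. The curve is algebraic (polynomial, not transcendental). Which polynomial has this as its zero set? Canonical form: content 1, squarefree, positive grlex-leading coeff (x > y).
x^2 + y^2 - 3*x - 3*y

First, degree: a generic line meets the curve in up to 2 points, so deg p = 2.
Next, from the visible intercepts: one x-axis crossing is at x = 0; one y-axis crossing is at y = 0.
Finally, solving for integer coefficients yields p as stated.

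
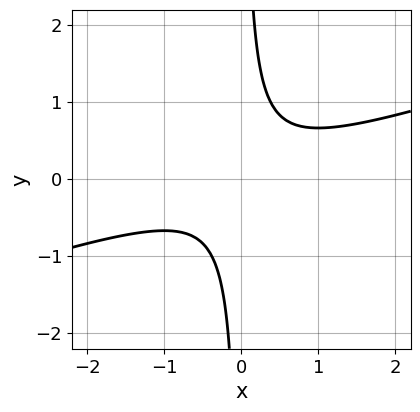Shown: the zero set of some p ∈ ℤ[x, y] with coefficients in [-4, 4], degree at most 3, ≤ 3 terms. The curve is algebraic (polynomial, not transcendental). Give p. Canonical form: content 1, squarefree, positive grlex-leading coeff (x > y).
First, the degree is 2 — a generic line meets the curve in up to 2 points.
Then, reading off the gridlines: it misses every integer gridline on the y-axis; the curve avoids every integer x-axis point in the box.
Finally, fitting integer coefficients to these (and the overall shape) gives p.

x^2 - 3*x*y + 1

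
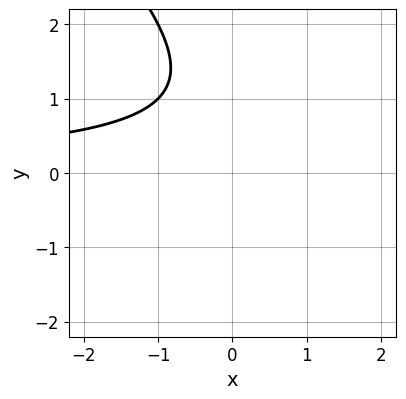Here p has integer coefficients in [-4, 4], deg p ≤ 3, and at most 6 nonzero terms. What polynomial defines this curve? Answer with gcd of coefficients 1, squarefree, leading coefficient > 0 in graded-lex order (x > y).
1. deg p = 2.
2. Against the integer gridlines: it misses every integer gridline on the y-axis; no x-intercept at any integer in the box.
3. The integer polynomial consistent with all of this is the stated p.

x*y + y^2 - 2*y + 2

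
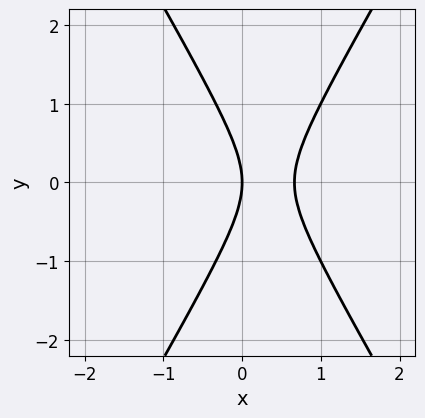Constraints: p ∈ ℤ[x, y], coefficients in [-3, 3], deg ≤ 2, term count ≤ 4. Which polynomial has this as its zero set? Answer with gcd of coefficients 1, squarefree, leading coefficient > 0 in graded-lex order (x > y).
3*x^2 - y^2 - 2*x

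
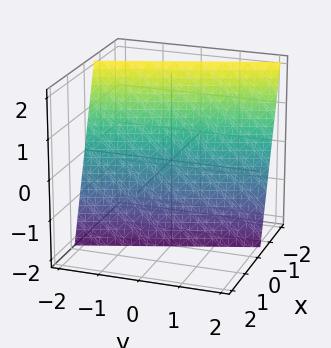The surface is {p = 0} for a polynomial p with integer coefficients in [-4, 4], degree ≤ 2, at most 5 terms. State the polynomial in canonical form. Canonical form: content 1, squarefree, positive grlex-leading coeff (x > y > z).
First, degree: the surface is flat (a plane), so deg p = 1.
Then, against the integer gridlines: it crosses the y-axis at the gridline y = -2; one z-axis crossing is at z = -2.
Finally, together with the visible shape, these determine p as stated.

3*x + y + z + 2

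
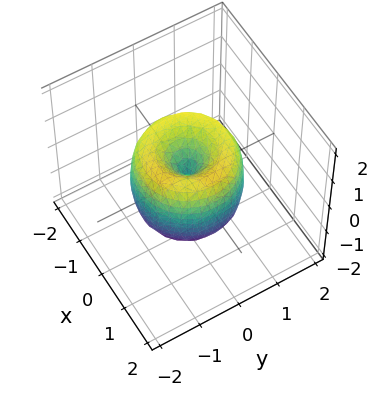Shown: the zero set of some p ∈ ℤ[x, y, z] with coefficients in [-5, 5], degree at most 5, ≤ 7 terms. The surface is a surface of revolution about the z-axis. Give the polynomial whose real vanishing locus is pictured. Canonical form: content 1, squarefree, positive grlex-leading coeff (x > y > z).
2*x^4 + 4*x^2*y^2 + 2*y^4 - 3*x^2 - 3*y^2 + z^2

1. Degree: no degree-3 surface has this shape, so deg p = 4.
2. Symmetries: rotational symmetry about the z-axis ⇒ p depends on x, y only through x² + y².
3. Against the integer gridlines: a circular section at z = -1 has radius between 0 and 1; one x-axis crossing is at x = 0; one y-axis crossing is at y = 0; one z-axis crossing is at z = 0.
4. Solving for integer coefficients yields p as stated.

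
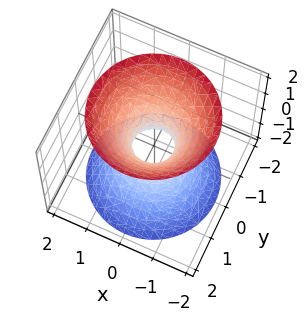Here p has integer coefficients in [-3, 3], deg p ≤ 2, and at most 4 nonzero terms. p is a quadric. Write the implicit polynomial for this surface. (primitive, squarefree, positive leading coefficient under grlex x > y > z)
3*x^2 + 3*y^2 - 2*z^2 - 1

Degree: an hourglass — one-sheet hyperboloid; a quadric, so deg p = 2.
By symmetry, the z-axis is an axis of rotation, so x and y enter only as x² + y²; it's symmetric under z → −z, forcing even powers of z.
Against the integer gridlines: no z-intercept at any integer in the box; a circular section at z = -1 has radius exactly 1.
Putting this together gives p.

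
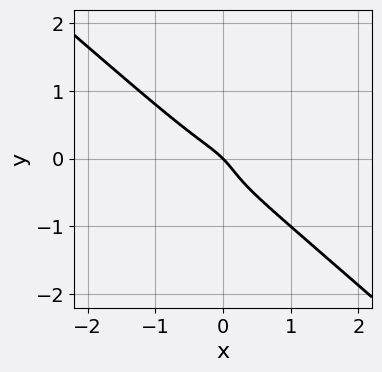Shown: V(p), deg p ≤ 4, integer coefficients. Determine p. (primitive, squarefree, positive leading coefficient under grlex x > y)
1. deg p = 3. A generic line meets the curve in up to 3 points.
2. Against the integer gridlines: one y-axis crossing is at y = 0; it meets the x-axis at x = 0 (among the integer gridlines).
3. These observations pin down the coefficients.

2*x^3 + 3*y^3 + y^2 + x + y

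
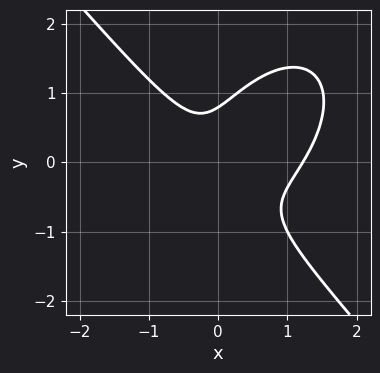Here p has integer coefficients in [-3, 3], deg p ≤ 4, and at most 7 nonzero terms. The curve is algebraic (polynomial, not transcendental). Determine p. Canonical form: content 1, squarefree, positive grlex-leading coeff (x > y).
First, the degree is 3 — the shape is more complex than any degree-2 curve.
Finally, solving for integer coefficients yields p as stated.

3*x^3 + 2*y^3 - 3*x^2 - 3*x*y - 1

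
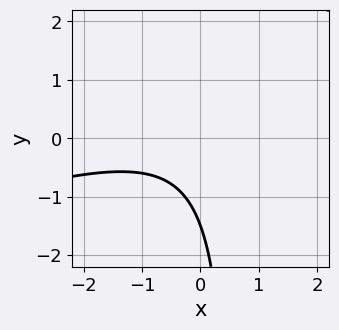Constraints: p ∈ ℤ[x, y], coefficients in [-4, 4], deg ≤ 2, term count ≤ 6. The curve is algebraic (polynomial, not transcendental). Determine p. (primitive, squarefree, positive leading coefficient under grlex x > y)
1. deg p = 2. No degree-1 curve has this shape.
2. Against the integer gridlines: it misses every integer gridline on the x-axis.
3. Fitting integer coefficients to these (and the overall shape) gives p.

x^2 - 3*x*y + x + 2*y + 3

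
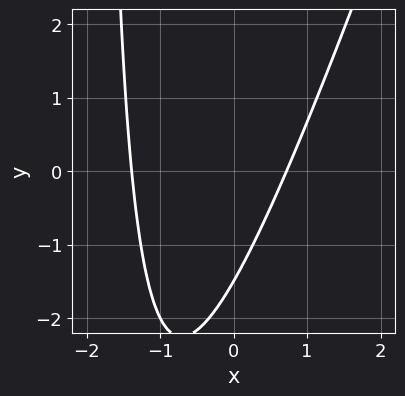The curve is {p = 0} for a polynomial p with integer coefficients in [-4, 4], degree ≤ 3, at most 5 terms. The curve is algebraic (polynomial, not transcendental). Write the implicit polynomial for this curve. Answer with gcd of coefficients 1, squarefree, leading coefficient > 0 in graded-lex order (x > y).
3*x^2 - x*y + 2*x - 2*y - 3

1. deg p = 2. The shape is more complex than any degree-1 curve.
2. The integer polynomial consistent with all of this is the stated p.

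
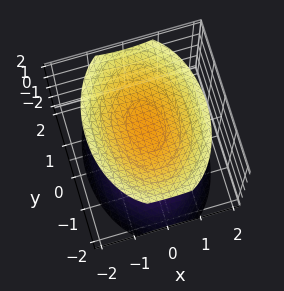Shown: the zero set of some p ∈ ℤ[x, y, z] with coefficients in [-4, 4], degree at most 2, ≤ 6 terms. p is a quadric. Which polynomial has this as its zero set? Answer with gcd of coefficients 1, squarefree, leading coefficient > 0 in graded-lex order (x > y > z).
The picture has 2 separate pieces. Treating them together as one polynomial.
The degree is 2 — two sheets facing apart; a quadric.
Symmetries: it's symmetric under z → −z, forcing even powers of z; the x ↦ −x reflection is a symmetry, so x appears only in even powers; it's symmetric under y → −y, forcing even powers of y.
Against the integer gridlines: no y-intercept at any integer in the box; no x-intercept at any integer in the box.
Matching integer coefficients to the picture gives p.

2*x^2 + y^2 - 2*z^2 + 3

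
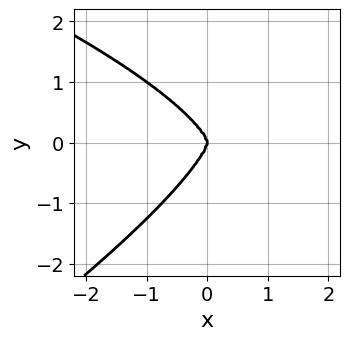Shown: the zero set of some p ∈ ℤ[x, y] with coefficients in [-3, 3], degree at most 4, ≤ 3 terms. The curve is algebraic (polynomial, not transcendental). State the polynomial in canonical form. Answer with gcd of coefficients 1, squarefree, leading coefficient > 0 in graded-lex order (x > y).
1. deg p = 4.
2. Observable constraints: it crosses the y-axis at the gridline y = 0; one x-axis crossing is at x = 0.
3. Matching integer coefficients to the picture gives p.

x*y^3 - 2*y^4 - 3*x^3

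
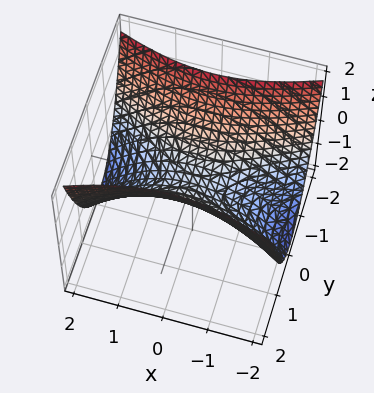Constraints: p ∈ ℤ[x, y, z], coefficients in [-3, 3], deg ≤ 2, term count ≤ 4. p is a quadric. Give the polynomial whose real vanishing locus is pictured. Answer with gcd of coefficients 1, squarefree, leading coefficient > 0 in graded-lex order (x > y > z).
First, the degree is 2 — a hyperbolic paraboloid; a quadric.
Then, symmetries: the x ↦ −x reflection is a symmetry, so x appears only in even powers; the y ↦ −y reflection is a symmetry, so y appears only in even powers.
Then, observable constraints: it meets the x-axis at x = 0 (among the integer gridlines); it meets the y-axis at y = 0 (among the integer gridlines).
Finally, assembling these constraints gives the stated polynomial.

x^2 - 3*y^2 + 3*z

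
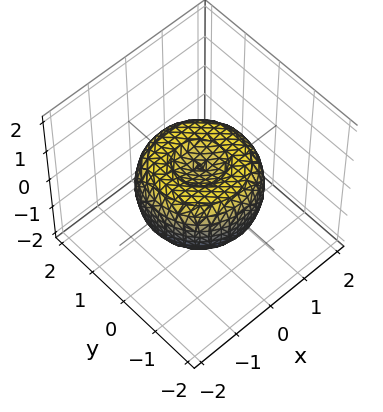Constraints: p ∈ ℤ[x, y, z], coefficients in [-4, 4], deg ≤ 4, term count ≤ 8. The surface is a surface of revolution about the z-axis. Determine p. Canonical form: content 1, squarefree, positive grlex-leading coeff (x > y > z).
2*x^4 + 4*x^2*y^2 + 2*y^4 - 3*x^2 - 3*y^2 + 3*z^2 - 1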